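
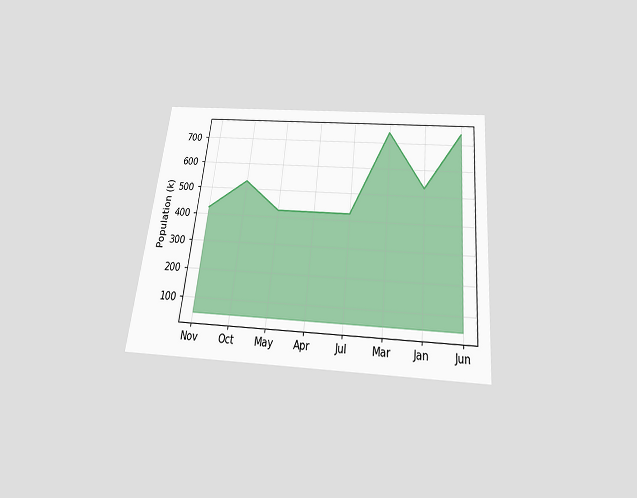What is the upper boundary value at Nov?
The chart is tilted about 6° clockwise and viewed slightly from below. At Nov the upper boundary is at 424k.

424k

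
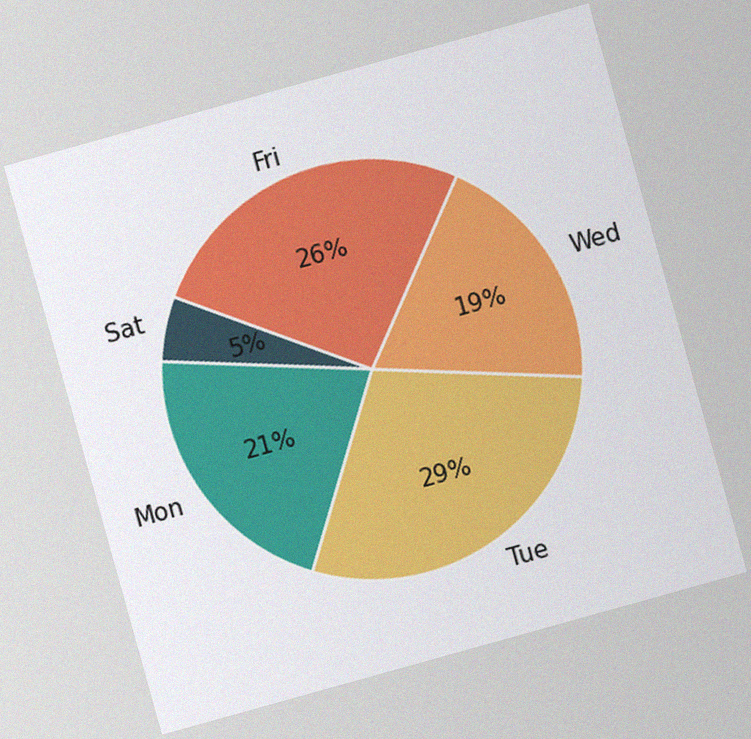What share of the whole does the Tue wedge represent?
29%

The chart is tilted about 16° counter-clockwise, with some photo noise. The Tue slice takes up 29% of the pie.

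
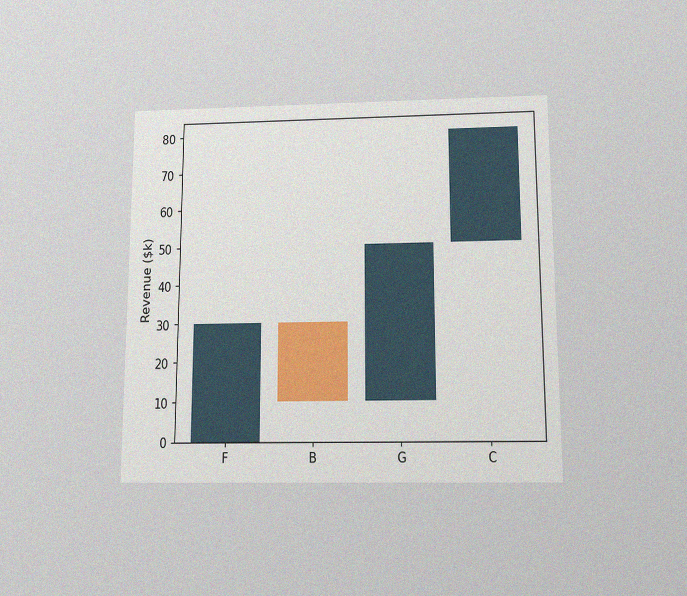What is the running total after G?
The chart is viewed slightly from below, with some photo noise. After G the running total reaches $50k.

$50k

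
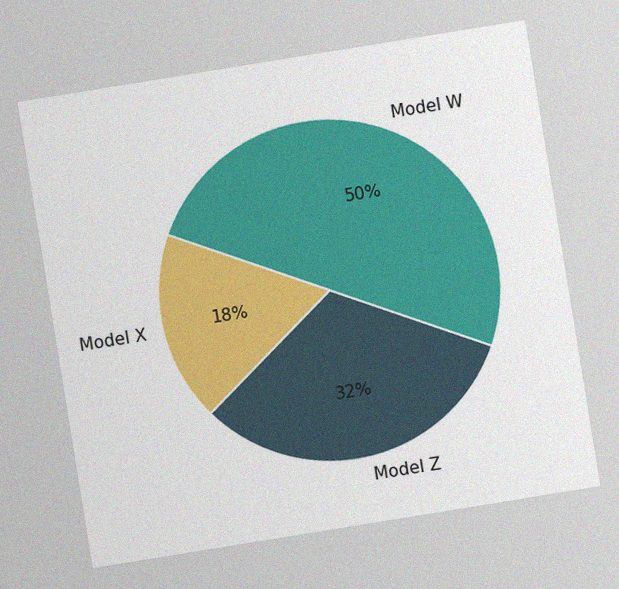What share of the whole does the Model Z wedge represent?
The chart is tilted about 9° counter-clockwise, with some photo noise. The Model Z slice takes up 32% of the pie.

32%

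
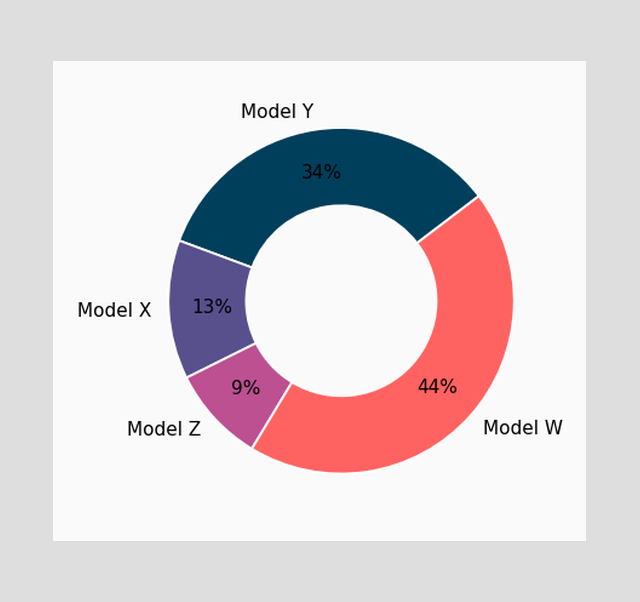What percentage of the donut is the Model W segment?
44%

The Model W segment takes up 44% of the ring.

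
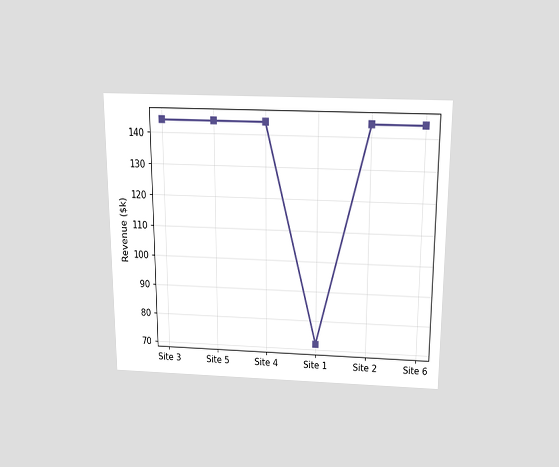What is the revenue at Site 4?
$144k

The chart is viewed slightly from above. At Site 4, the line is at $144k.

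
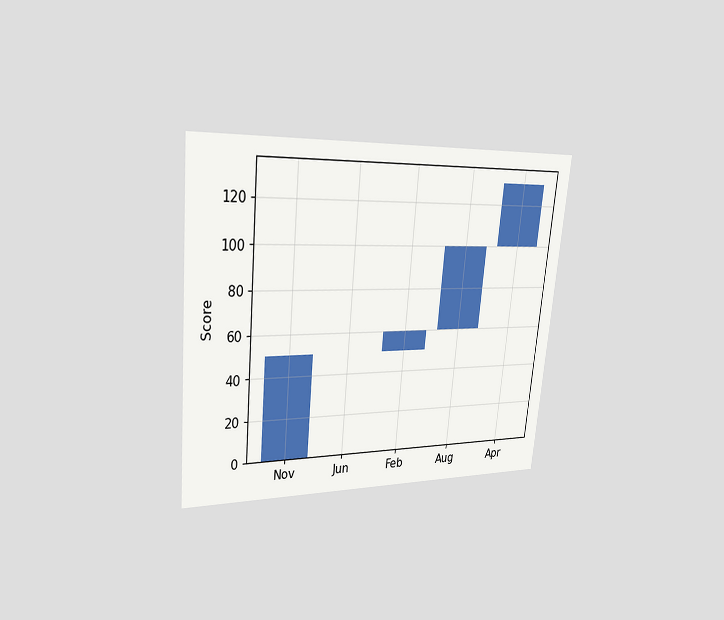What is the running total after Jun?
The chart is tilted about 5° clockwise and viewed slightly from the left. After Jun the running total reaches 50.

50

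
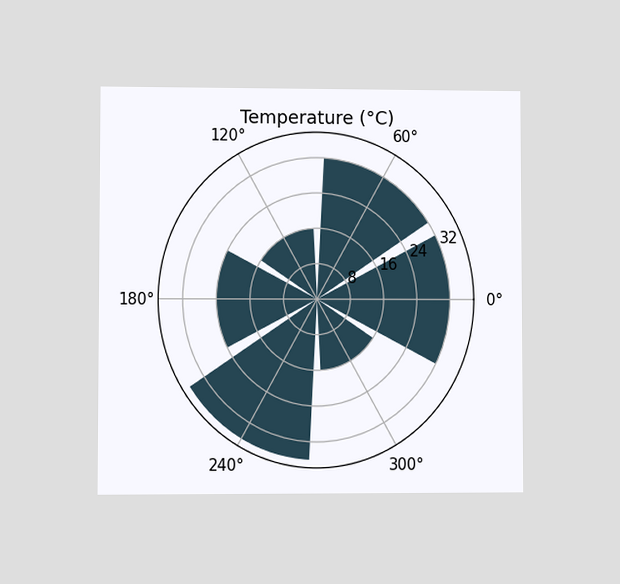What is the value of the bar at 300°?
The chart is viewed at a slight angle. The bar at 300° reaches 16°C on the radial axis.

16°C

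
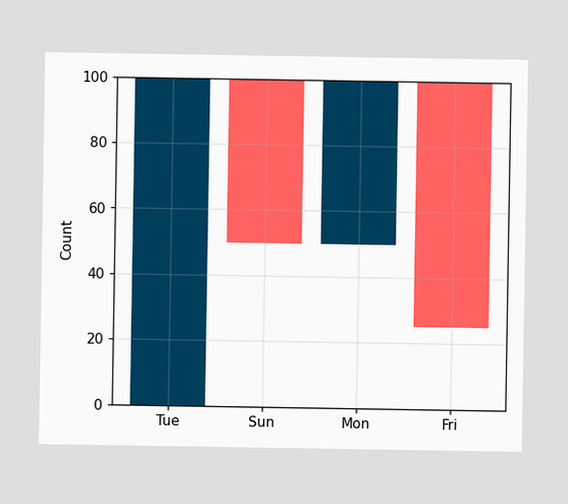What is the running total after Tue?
100

After Tue the running total reaches 100.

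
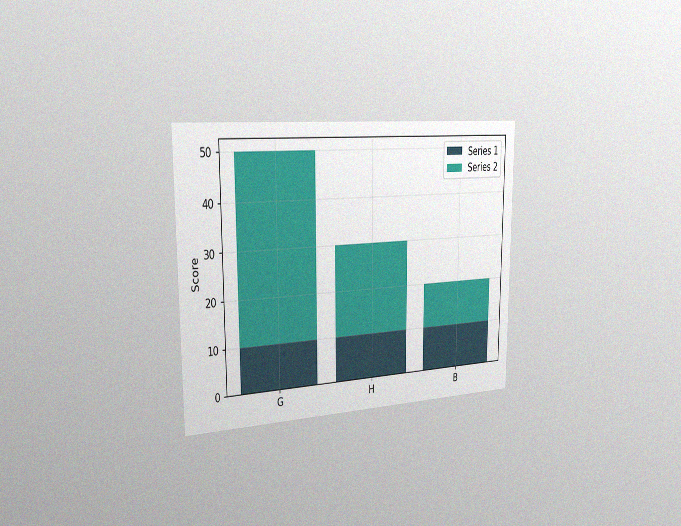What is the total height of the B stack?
The chart is viewed slightly from the left, with some photo noise. The B stack's top reaches 20 on the y-axis.

20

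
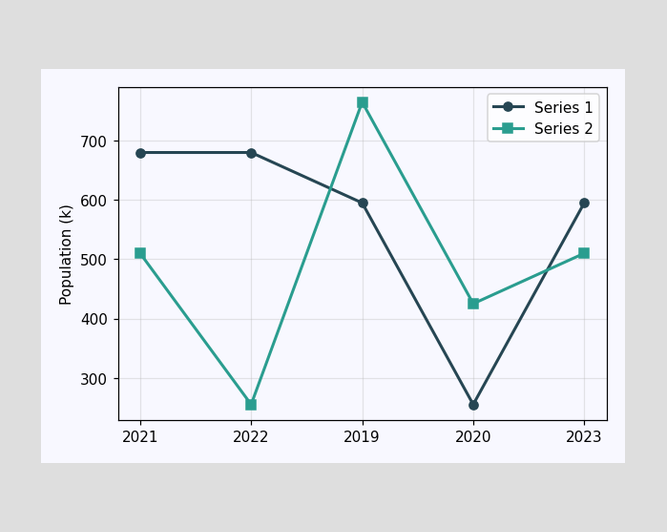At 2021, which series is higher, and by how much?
At 2021, Series 1 sits above the other line by 170k.

Series 1, by 170k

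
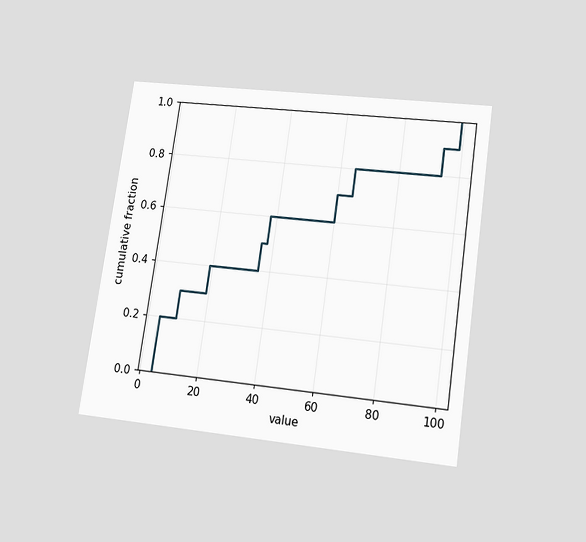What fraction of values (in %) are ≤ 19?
40%

The chart is tilted about 8° clockwise and viewed slightly from below. At x=19 the ECDF step is at 40%.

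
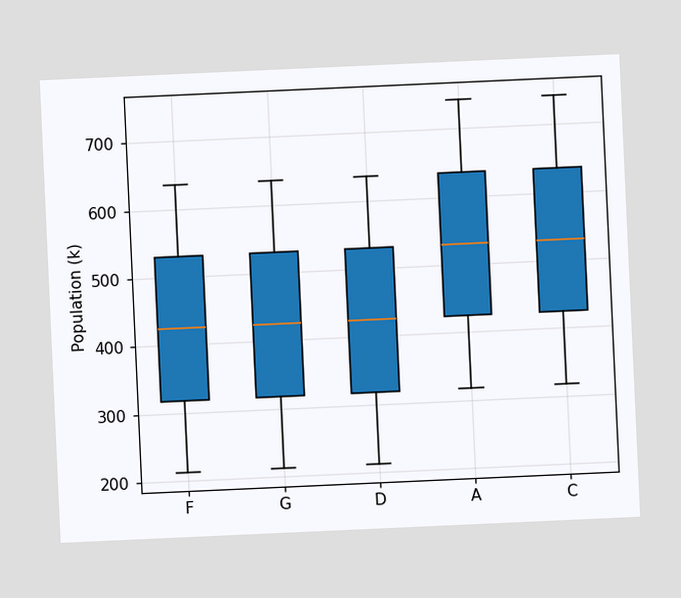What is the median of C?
530k

The chart is tilted about 3° counter-clockwise. The median line in the C box sits at 530k.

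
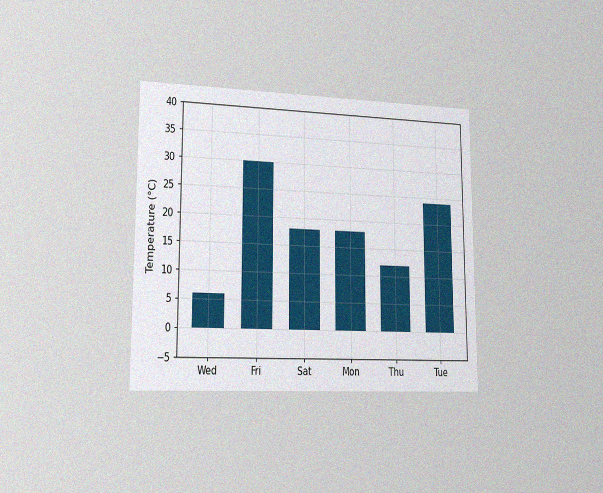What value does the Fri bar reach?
30°C

The chart is viewed slightly from the left, with some photo noise. Reading along the chart's y-axis, the Fri bar reaches 30°C.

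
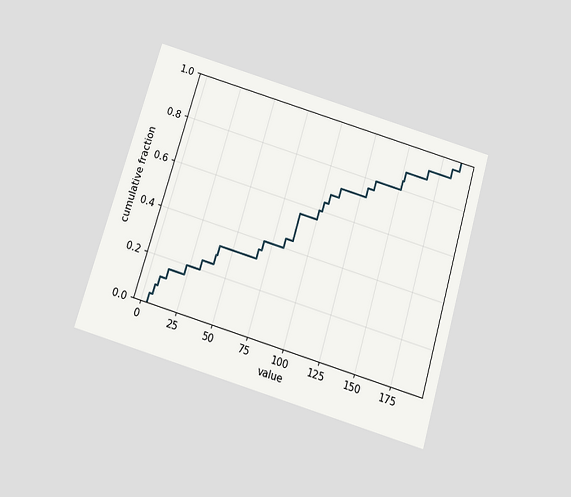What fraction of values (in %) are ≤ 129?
The chart is tilted about 17° clockwise and viewed slightly from below. At x=129 the ECDF step is at 76%.

76%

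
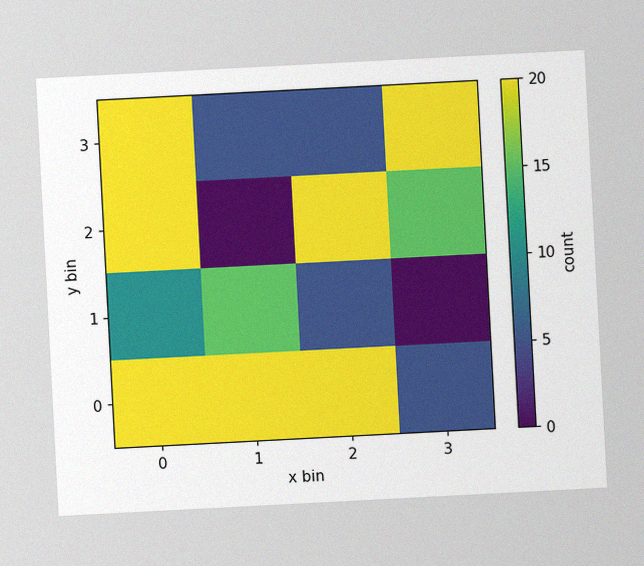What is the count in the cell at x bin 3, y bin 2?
The chart is tilted about 3° counter-clockwise, with some photo noise. Matching the cell (3, 2) against the colorbar gives 15.

15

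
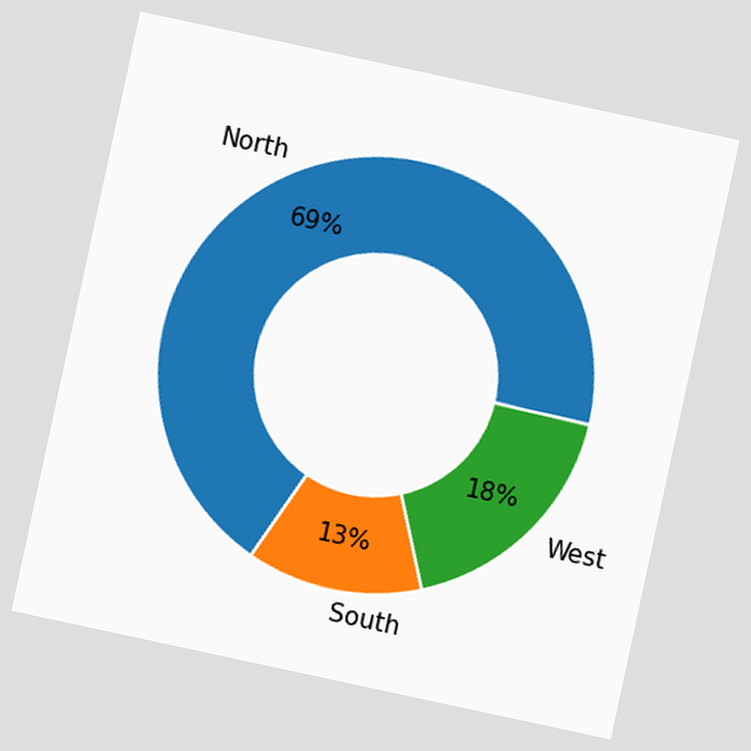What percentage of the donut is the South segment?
The chart is tilted about 12° clockwise. The South segment takes up 13% of the ring.

13%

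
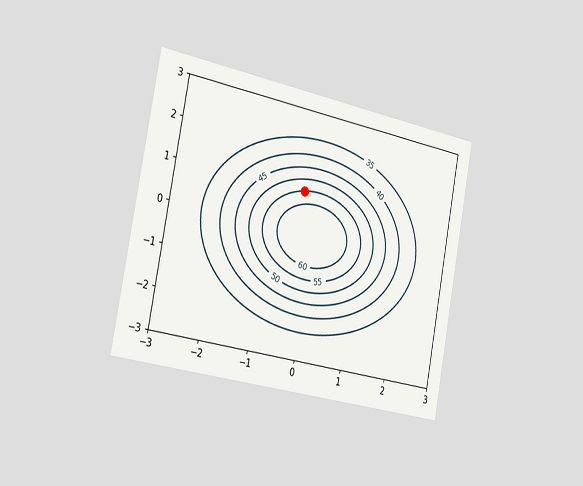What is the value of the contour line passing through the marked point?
55

The chart is tilted about 11° clockwise and viewed slightly from the left. The marked point sits on the contour labelled 55.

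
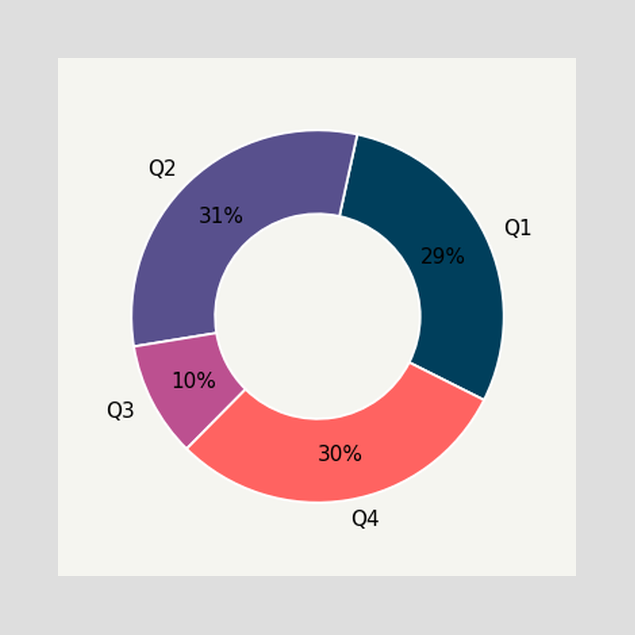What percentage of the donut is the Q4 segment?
The Q4 segment takes up 30% of the ring.

30%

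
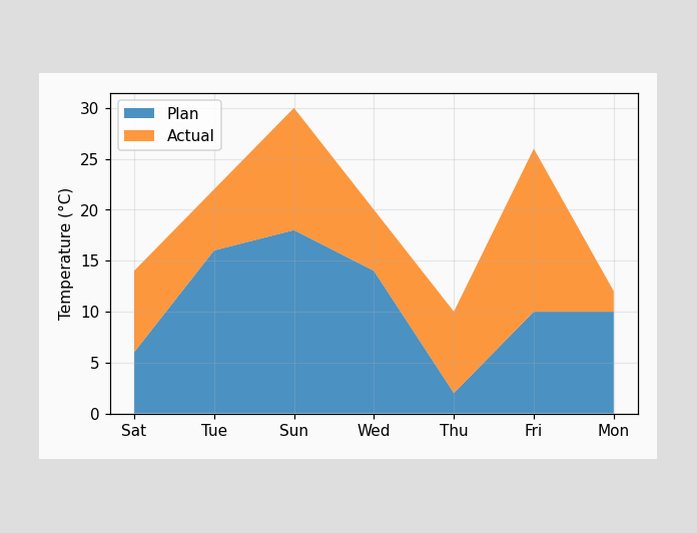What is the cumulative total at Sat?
The stacked total at Sat reaches 14°C.

14°C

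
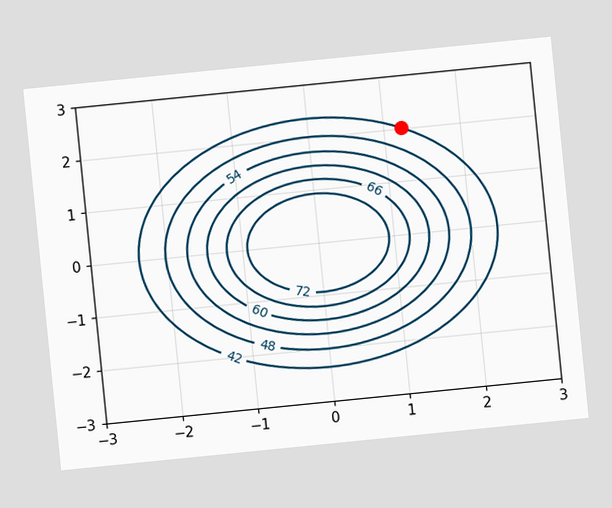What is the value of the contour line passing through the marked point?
The chart is tilted about 6° counter-clockwise. The marked point sits on the contour labelled 42.

42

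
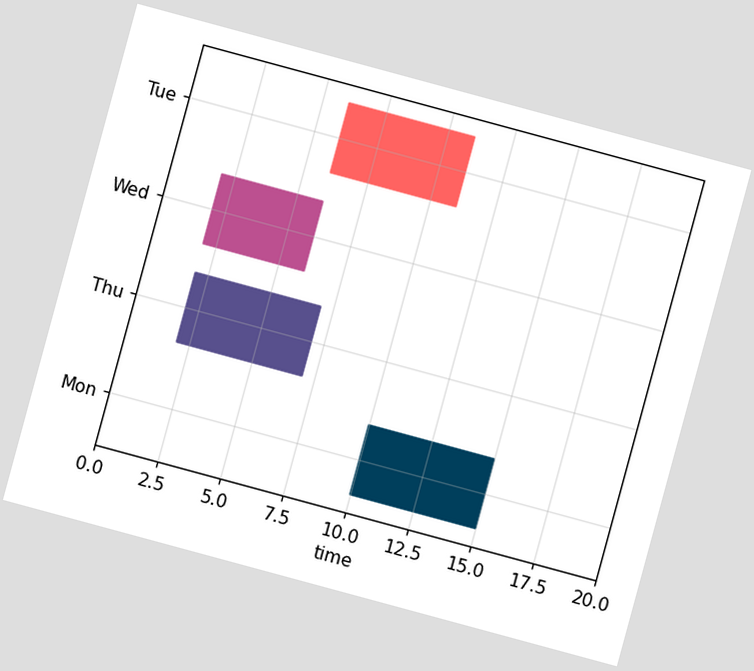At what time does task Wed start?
The chart is tilted about 15° clockwise. The Wed bar begins at t=2.

2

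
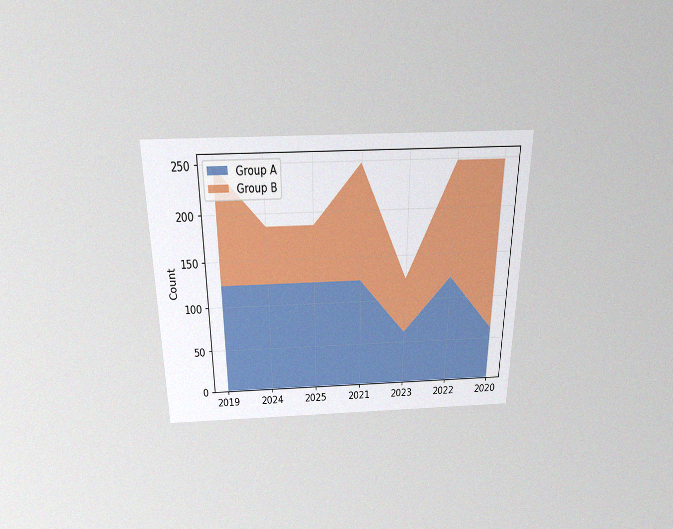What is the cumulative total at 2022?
248

The chart is viewed slightly from above, with some photo noise. The stacked total at 2022 reaches 248.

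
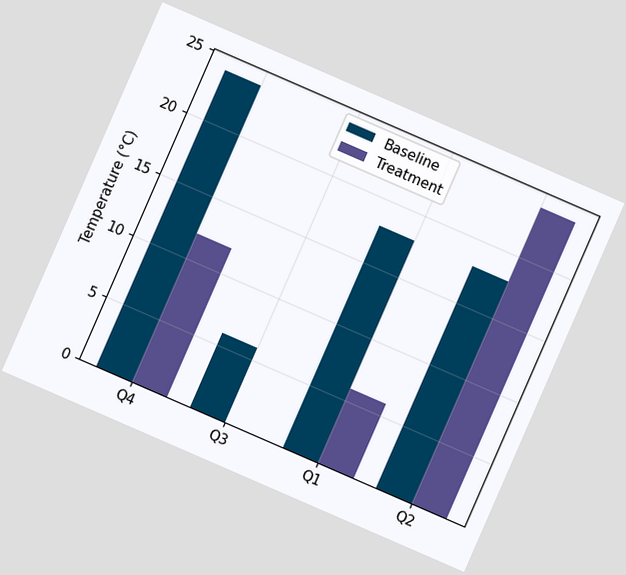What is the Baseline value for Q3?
The chart is tilted about 24° clockwise. The Baseline bar at Q3 reaches 6°C on the y-axis.

6°C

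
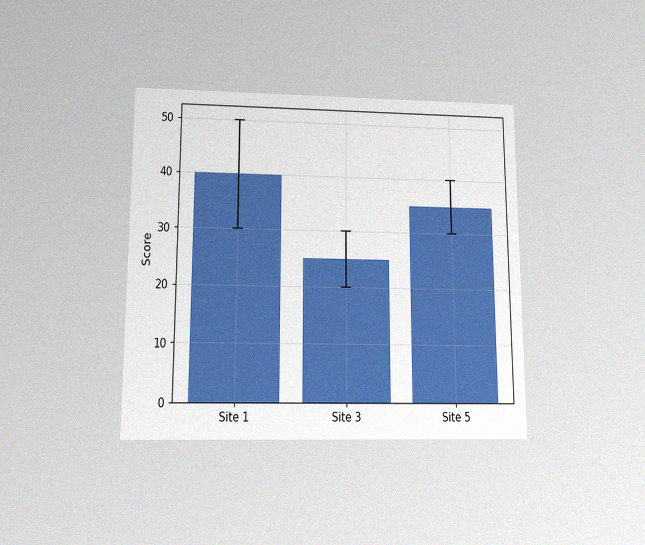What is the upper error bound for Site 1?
The chart is viewed slightly from below, with some photo noise. The Site 1 bar's upper whisker reaches 50.

50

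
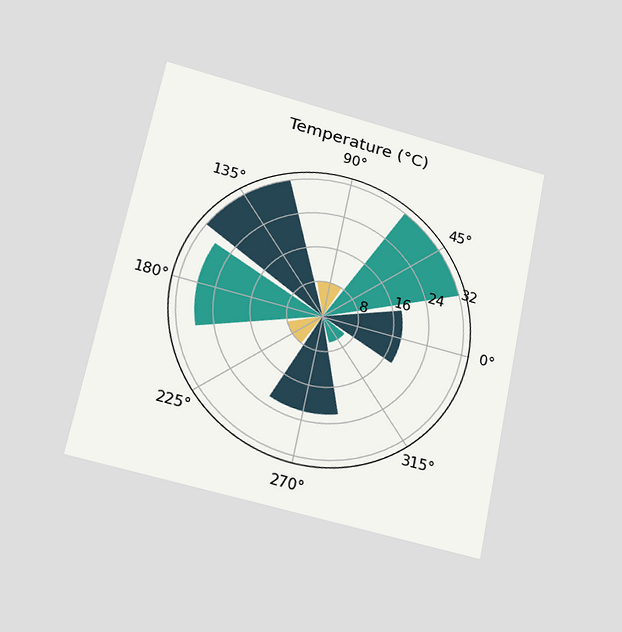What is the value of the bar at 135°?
The chart is tilted about 11° clockwise and viewed slightly from below. The bar at 135° reaches 32°C on the radial axis.

32°C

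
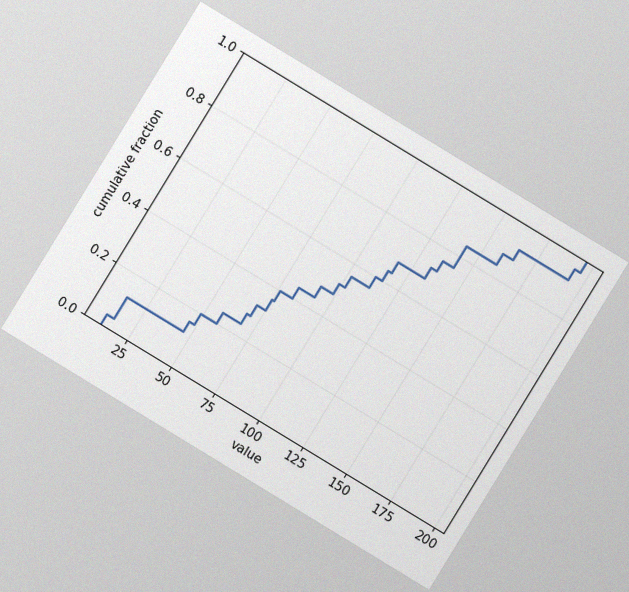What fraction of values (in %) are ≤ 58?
24%

The chart is tilted about 31° clockwise, with some photo noise. At x=58 the ECDF step is at 24%.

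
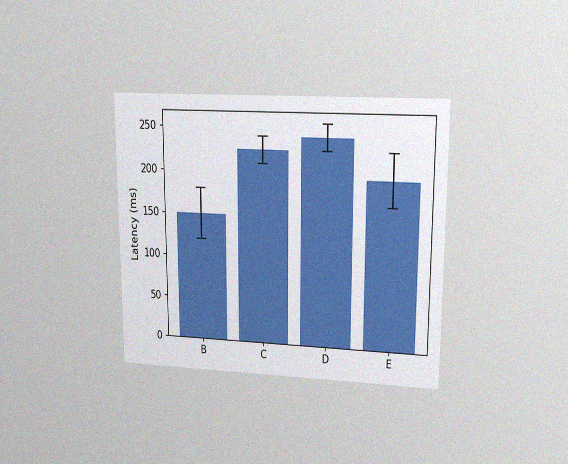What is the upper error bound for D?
255ms

The chart is viewed at a slight angle, with some photo noise. The D bar's upper whisker reaches 255ms.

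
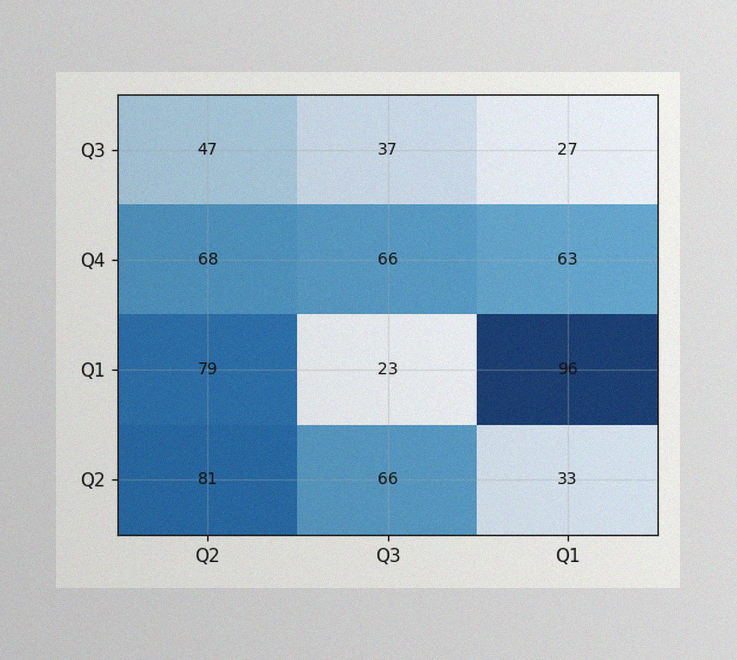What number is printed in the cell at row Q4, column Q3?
The image has some photo noise and uneven lighting. The (Q4, Q3) cell reads 66.

66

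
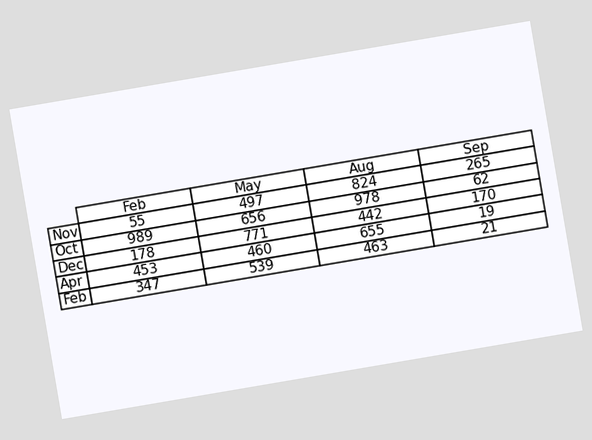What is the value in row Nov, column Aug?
824

The chart is tilted about 10° counter-clockwise. The (Nov, Aug) cell reads 824.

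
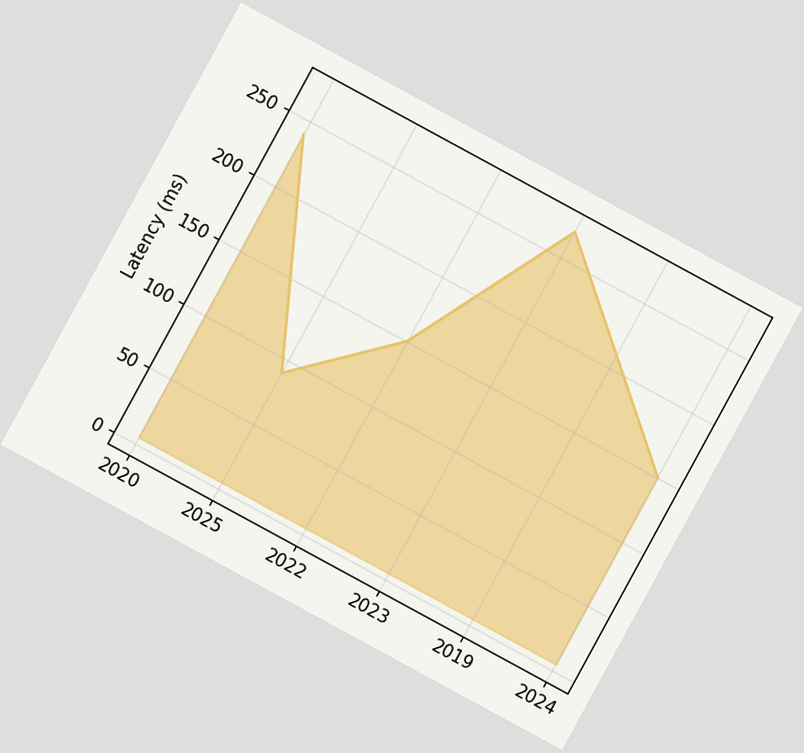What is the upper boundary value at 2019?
The chart is tilted about 29° clockwise. At 2019 the upper boundary is at 210ms.

210ms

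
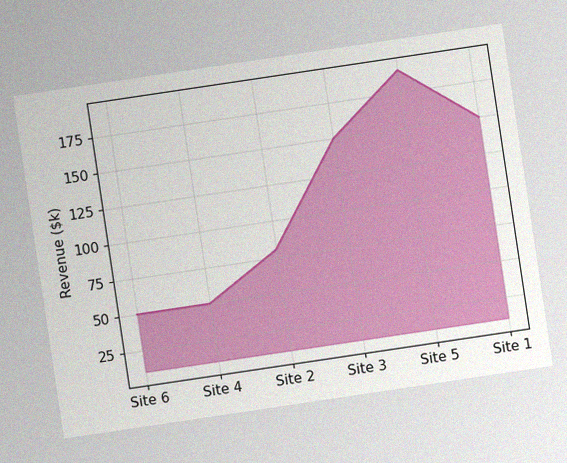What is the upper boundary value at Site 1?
The chart is tilted about 8° counter-clockwise, with some photo noise. At Site 1 the upper boundary is at $150k.

$150k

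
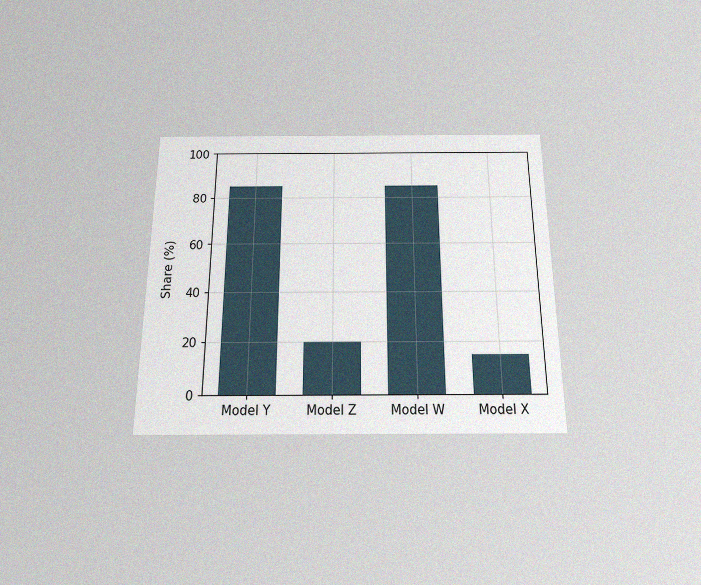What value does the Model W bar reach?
85%

The chart is viewed slightly from below, with some photo noise. Reading along the chart's y-axis, the Model W bar reaches 85%.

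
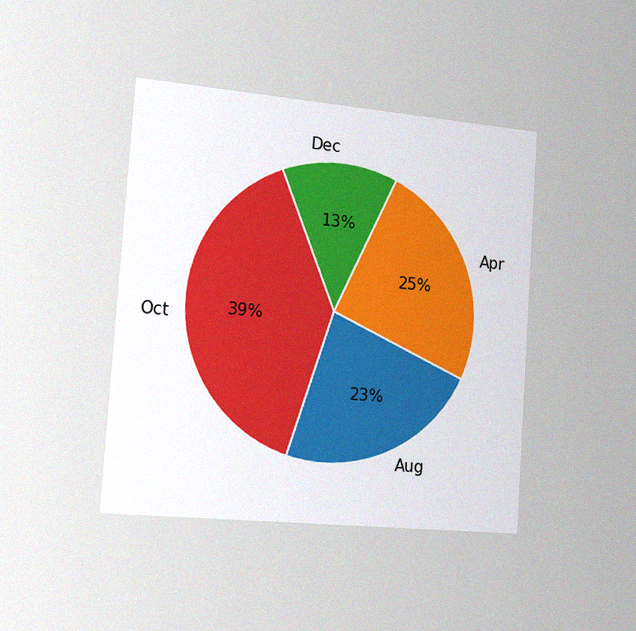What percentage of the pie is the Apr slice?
25%

The chart is tilted about 4° clockwise and viewed slightly from the left, with some photo noise. The Apr slice takes up 25% of the pie.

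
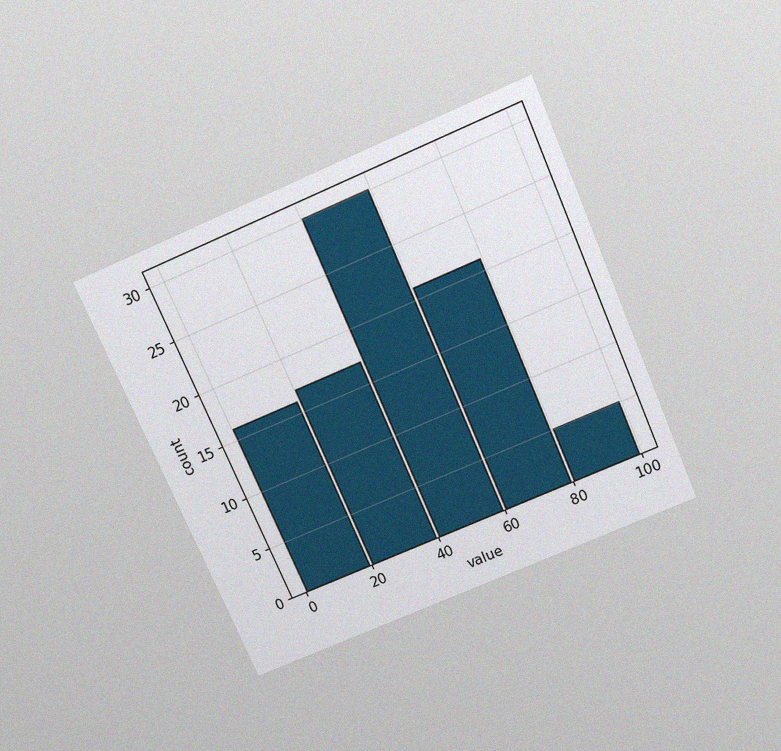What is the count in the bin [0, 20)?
16

The chart is tilted about 24° counter-clockwise and viewed slightly from above, with some photo noise. The [0, 20) bin has height 16.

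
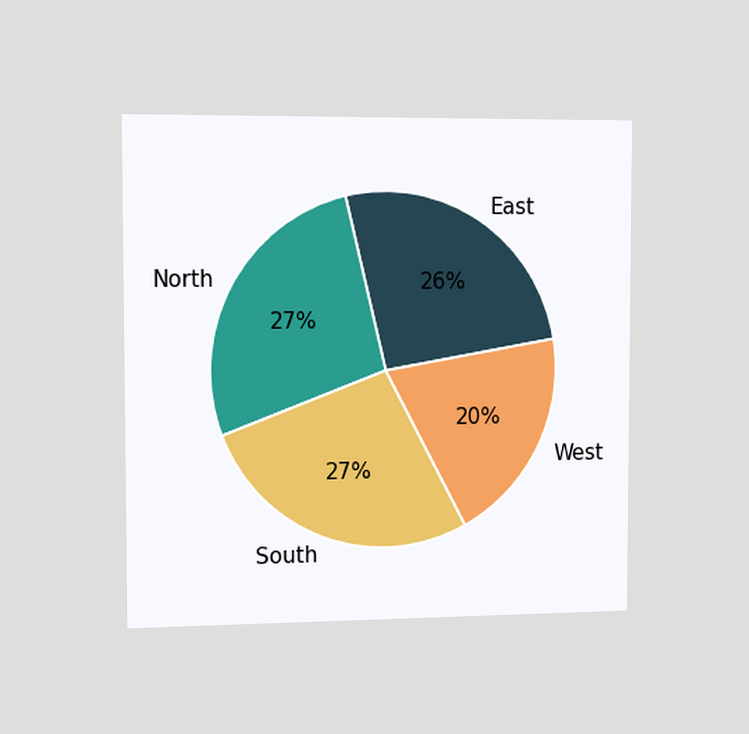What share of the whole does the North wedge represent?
27%

The chart is viewed slightly from the left. The North slice takes up 27% of the pie.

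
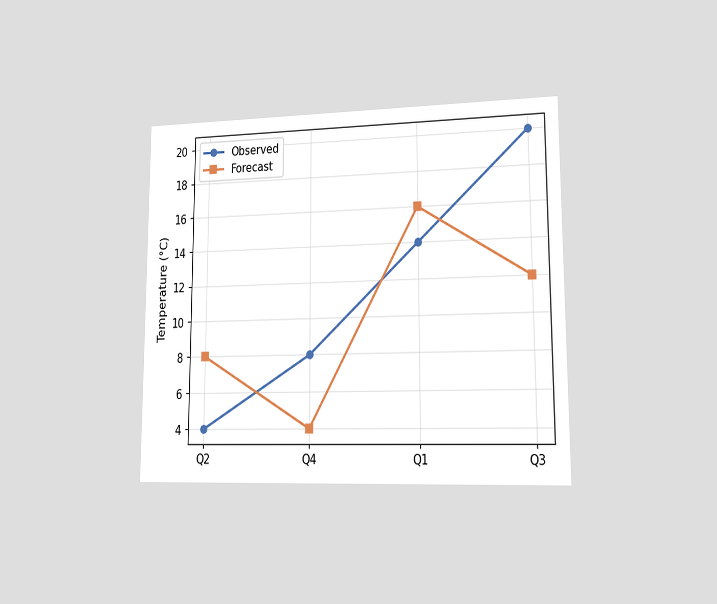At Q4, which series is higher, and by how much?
The chart is viewed slightly from the right. At Q4, Observed sits above the other line by 4°C.

Observed, by 4°C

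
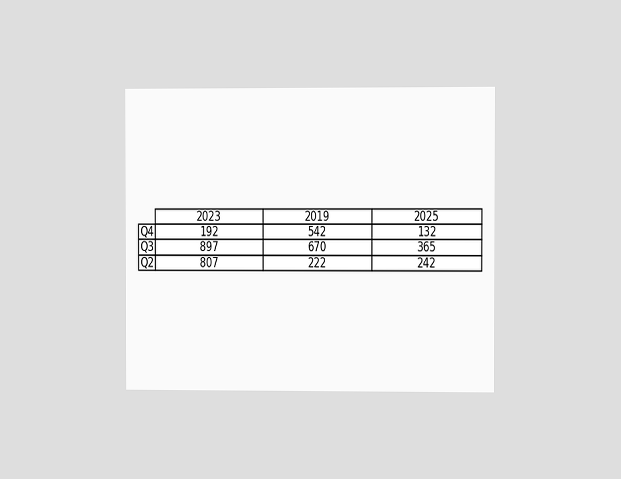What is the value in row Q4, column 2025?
132

The chart is viewed at a slight angle. The (Q4, 2025) cell reads 132.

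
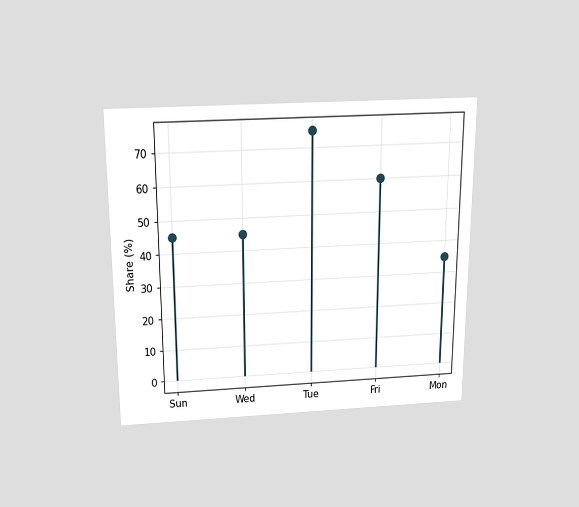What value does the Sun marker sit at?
The chart is viewed slightly from above. The Sun marker sits at 45%.

45%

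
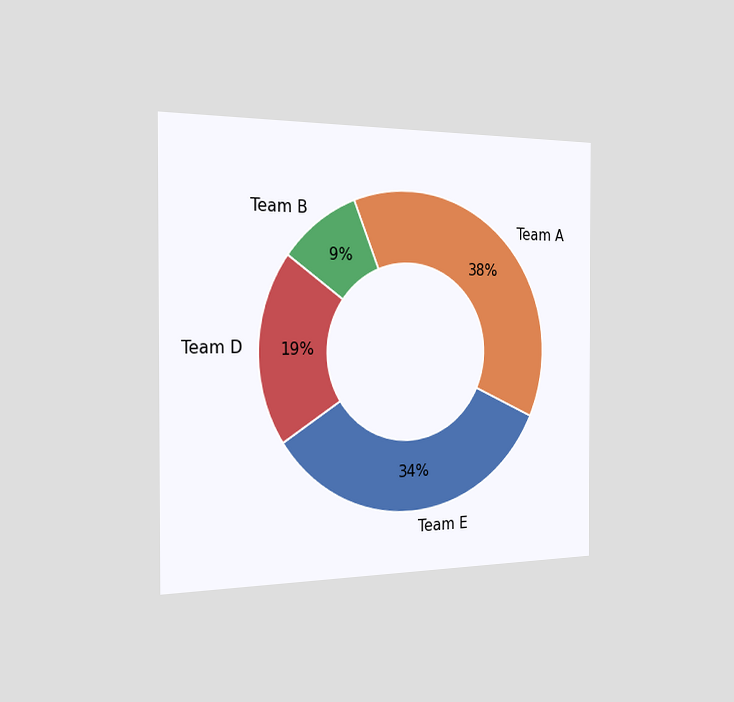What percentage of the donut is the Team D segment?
19%

The chart is viewed slightly from the left. The Team D segment takes up 19% of the ring.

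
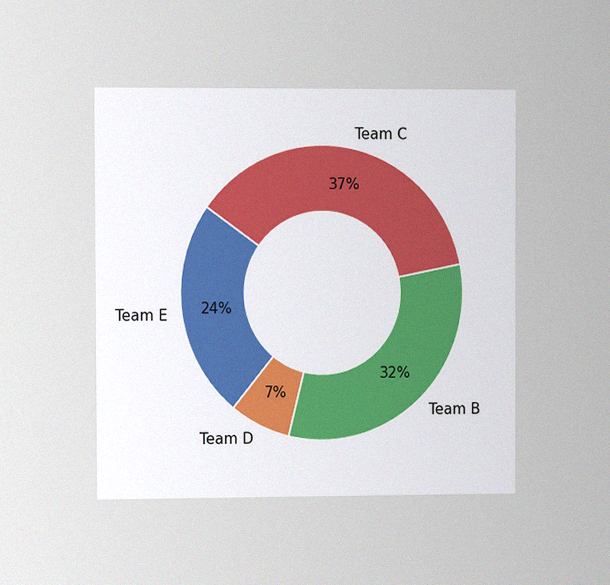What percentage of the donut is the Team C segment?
37%

The chart is viewed at a slight angle, with some photo noise. The Team C segment takes up 37% of the ring.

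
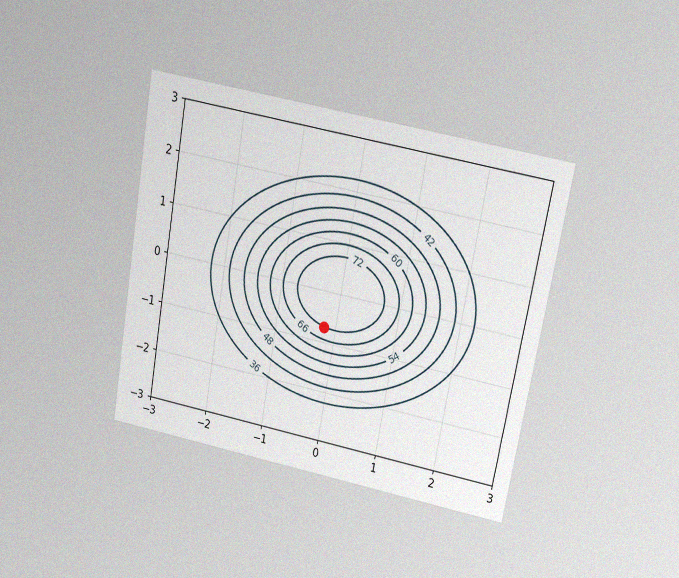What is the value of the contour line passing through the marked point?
The chart is tilted about 10° clockwise and viewed at a slight angle, with some photo noise. The marked point sits on the contour labelled 72.

72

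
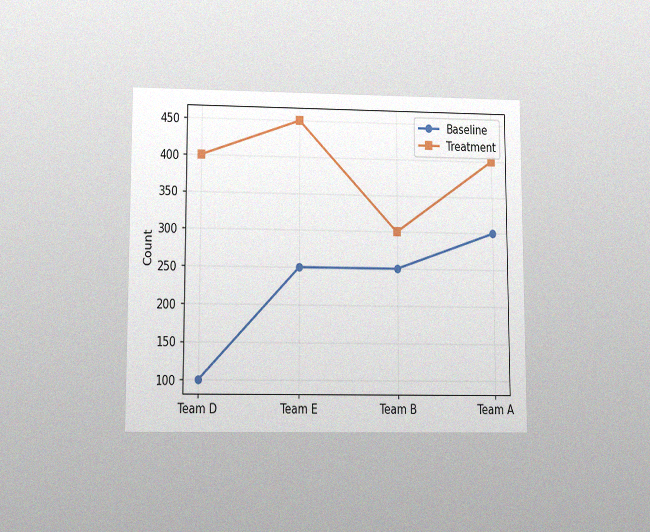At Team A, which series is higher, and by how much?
Treatment, by 100

The chart is viewed at a slight angle, with some photo noise. At Team A, Treatment sits above the other line by 100.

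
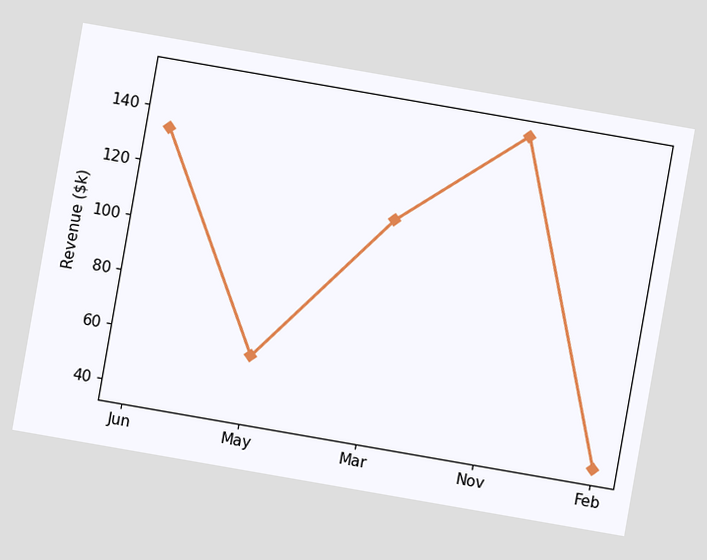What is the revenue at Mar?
$114k

The chart is tilted about 10° clockwise. At Mar, the line is at $114k.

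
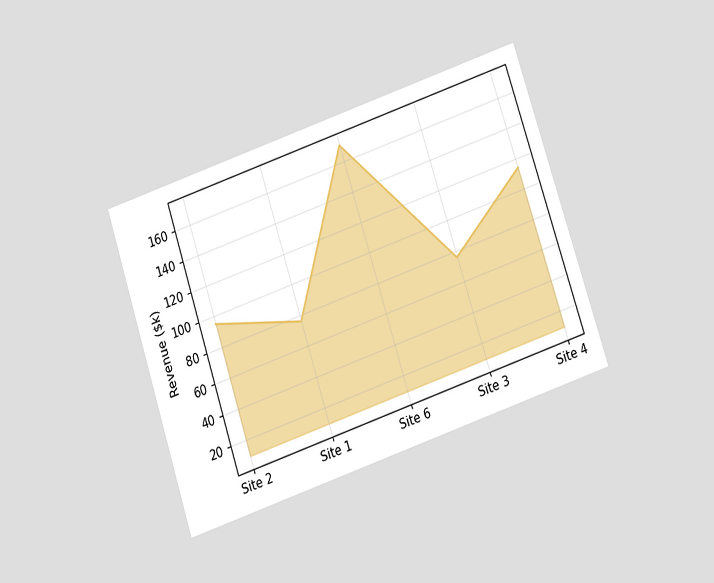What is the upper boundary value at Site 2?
The chart is tilted about 18° counter-clockwise and viewed slightly from below. At Site 2 the upper boundary is at $95k.

$95k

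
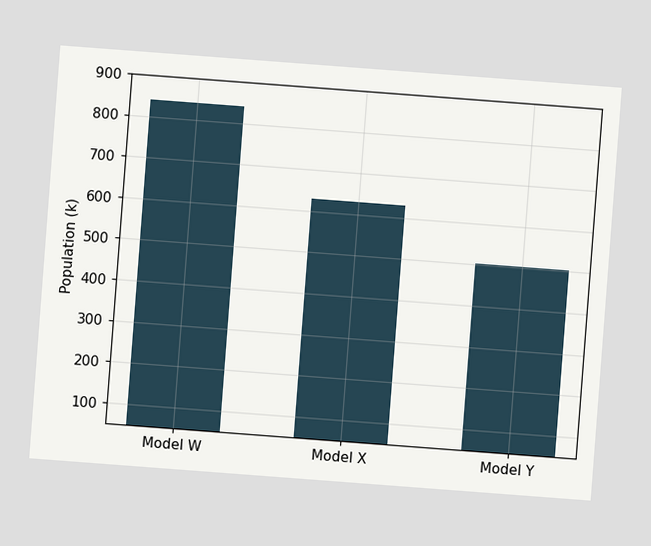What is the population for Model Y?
The chart is tilted about 4° clockwise. Reading along the chart's y-axis, the Model Y bar reaches 504k.

504k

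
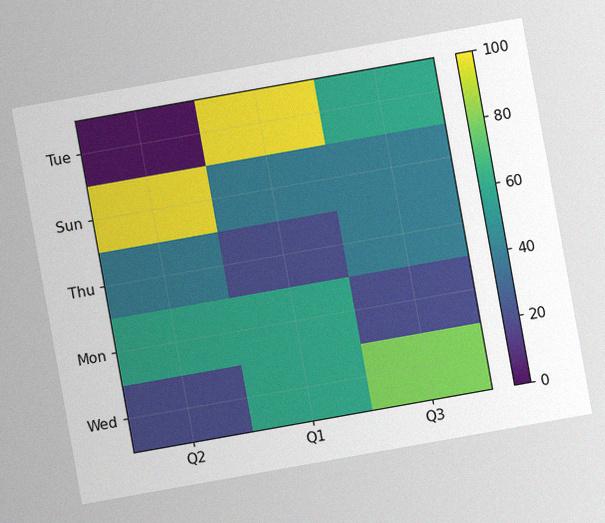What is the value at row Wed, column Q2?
20

The chart is tilted about 10° counter-clockwise, with some photo noise. Matching cell (Wed, Q2) against the colorbar gives 20.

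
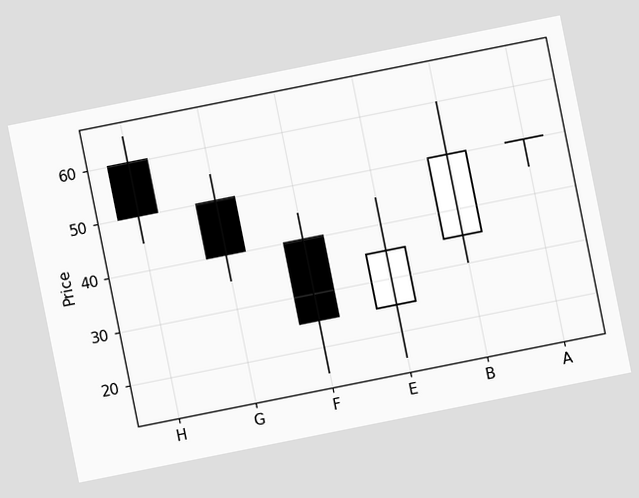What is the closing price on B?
50

The chart is tilted about 11° counter-clockwise. The B candle closes at 50.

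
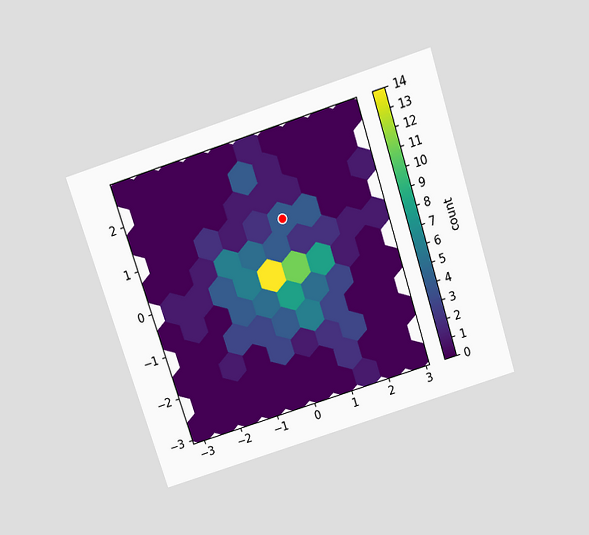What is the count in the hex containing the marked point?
4

The chart is tilted about 18° counter-clockwise and viewed slightly from above. The marked hex reads 4 on the colorbar.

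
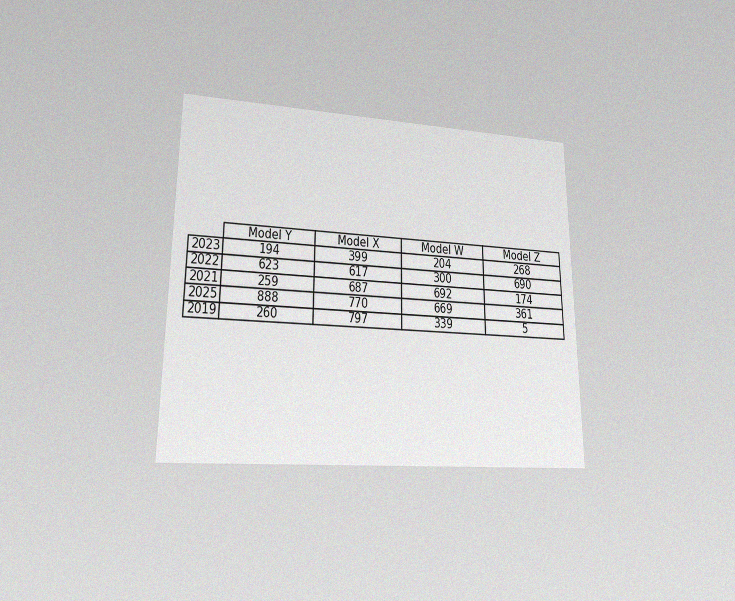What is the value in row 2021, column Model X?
The chart is viewed at a slight angle, with some photo noise. The (2021, Model X) cell reads 687.

687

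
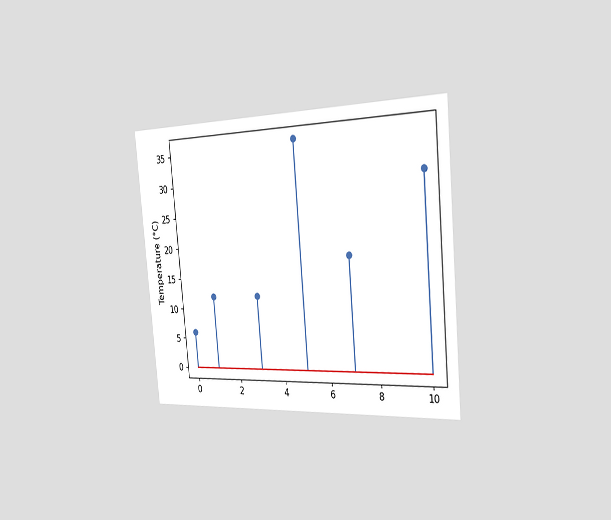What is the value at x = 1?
12°C

The chart is tilted about 5° counter-clockwise and viewed slightly from the right. The stem at x=1 reaches 12°C.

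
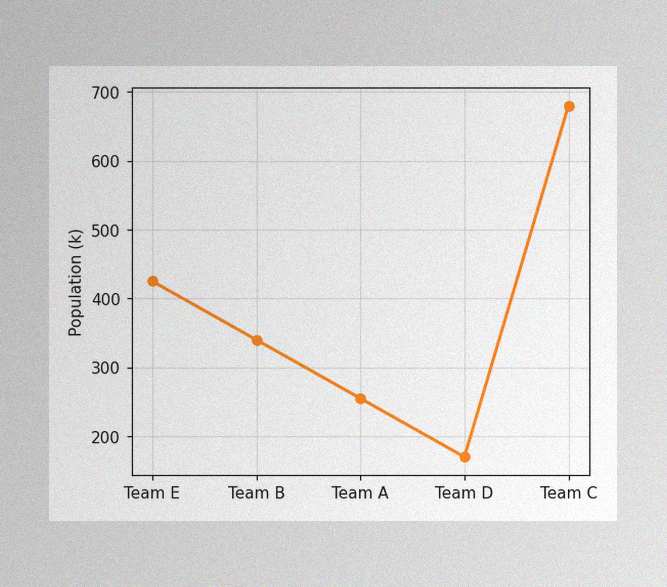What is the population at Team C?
The image has some photo noise and uneven lighting. At Team C, the line is at 680k.

680k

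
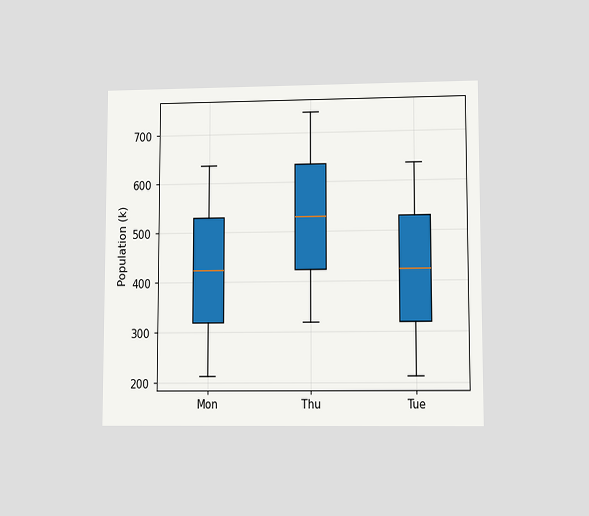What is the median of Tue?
424k

The chart is viewed at a slight angle. The median line in the Tue box sits at 424k.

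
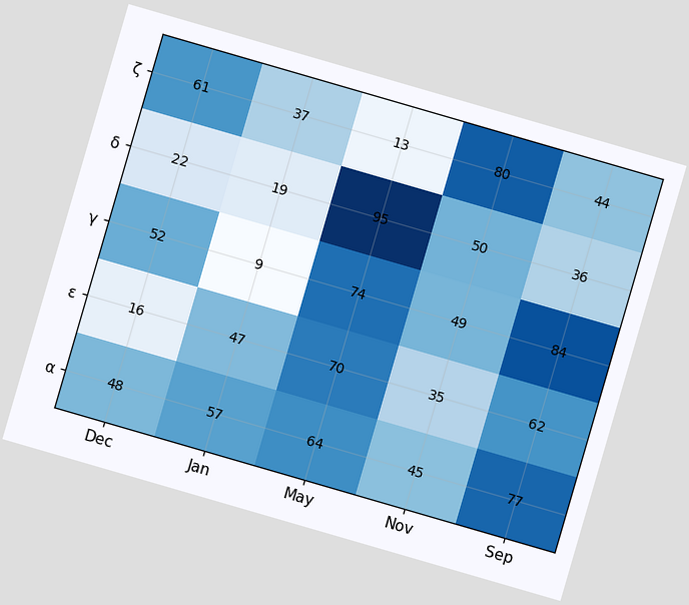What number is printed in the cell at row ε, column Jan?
The chart is tilted about 16° clockwise. The (ε, Jan) cell reads 47.

47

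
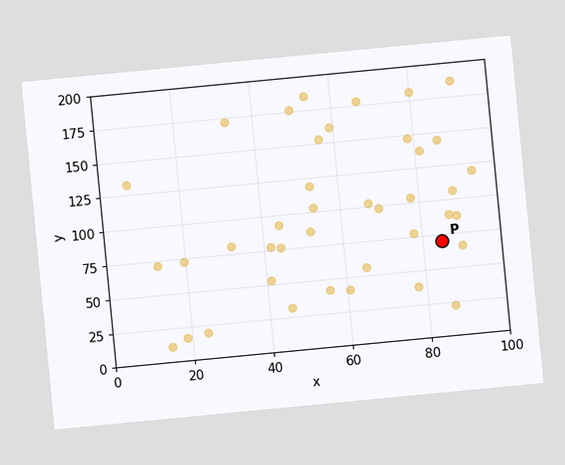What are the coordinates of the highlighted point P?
(85, 70)

The chart is tilted about 5° counter-clockwise. Following the gridlines from P to each axis, P sits at (85, 70).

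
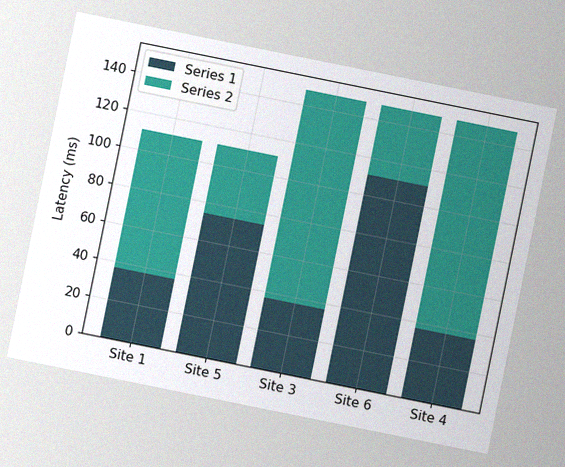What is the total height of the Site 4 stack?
148ms

The chart is tilted about 11° clockwise, with some photo noise. The Site 4 stack's top reaches 148ms on the y-axis.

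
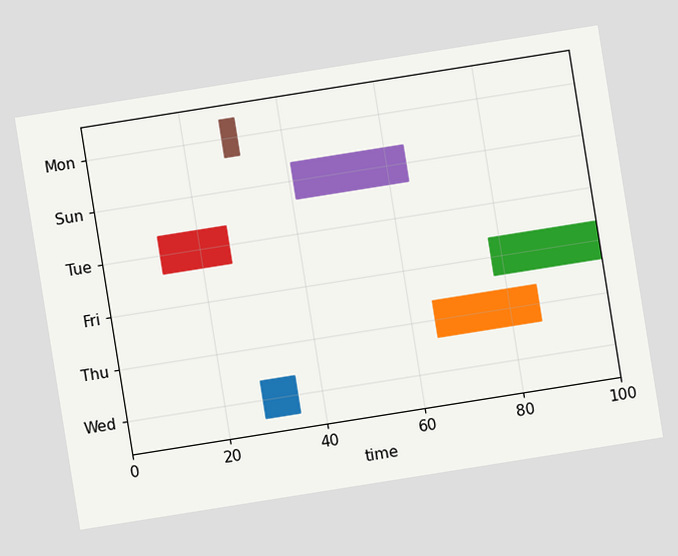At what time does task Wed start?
The chart is tilted about 9° counter-clockwise. The Wed bar begins at t=28.

28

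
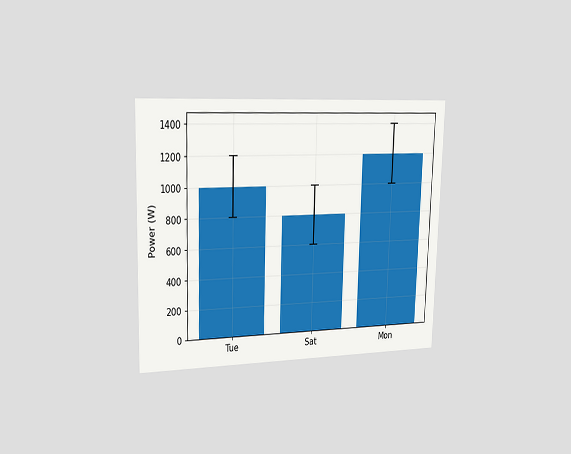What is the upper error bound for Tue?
The chart is viewed slightly from the left. The Tue bar's upper whisker reaches 1200W.

1200W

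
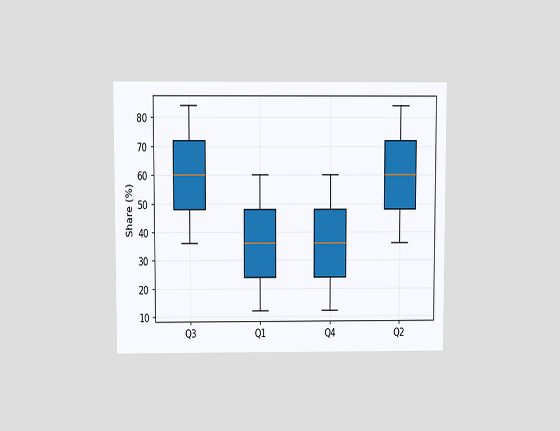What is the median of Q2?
The chart is viewed slightly from above. The median line in the Q2 box sits at 60%.

60%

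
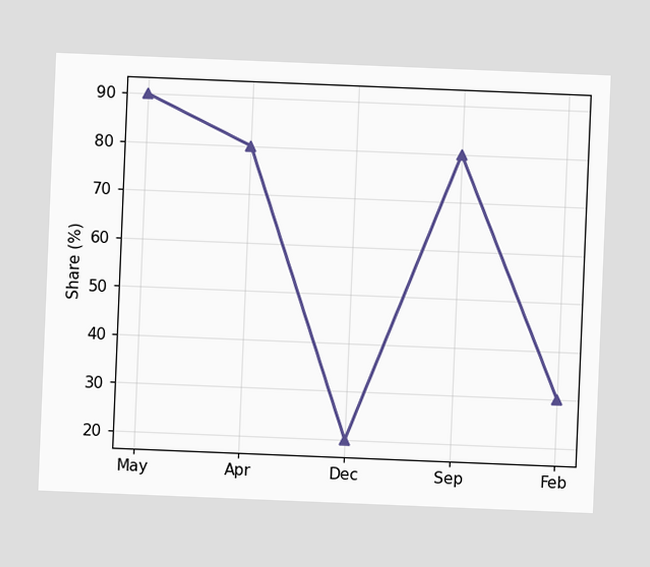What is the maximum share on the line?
The chart is tilted about 2° clockwise. The highest point is at May, and reading across to the y-axis gives 90%.

90%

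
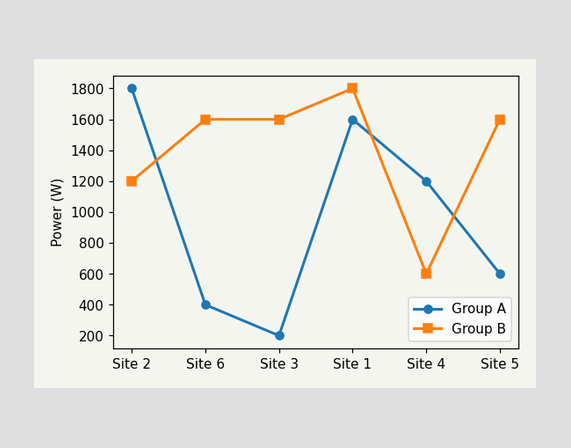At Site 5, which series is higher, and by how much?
Group B, by 1000W

At Site 5, Group B sits above the other line by 1000W.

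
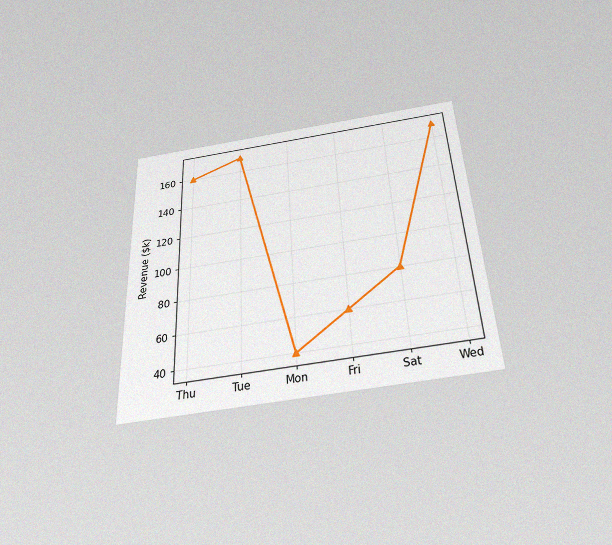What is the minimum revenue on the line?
The chart is tilted about 3° counter-clockwise and viewed slightly from below, with some photo noise. The lowest point is at Mon, and reading across to the y-axis gives $40k.

$40k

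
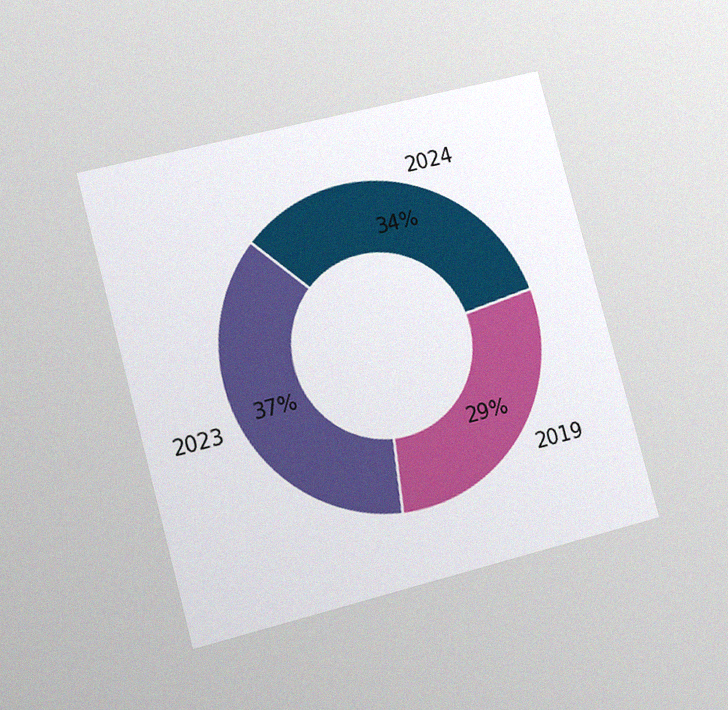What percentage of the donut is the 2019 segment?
29%

The chart is tilted about 15° counter-clockwise and viewed at a slight angle, with some photo noise. The 2019 segment takes up 29% of the ring.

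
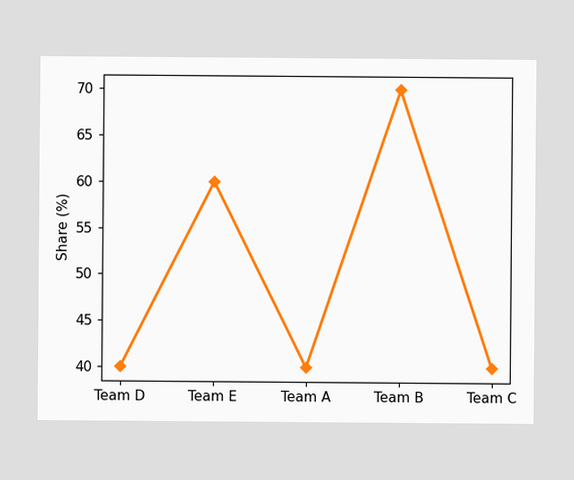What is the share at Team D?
40%

At Team D, the line is at 40%.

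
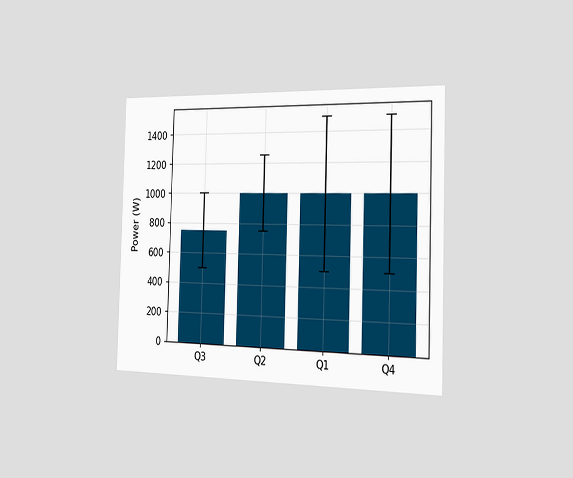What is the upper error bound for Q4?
1500W

The chart is viewed slightly from the right. The Q4 bar's upper whisker reaches 1500W.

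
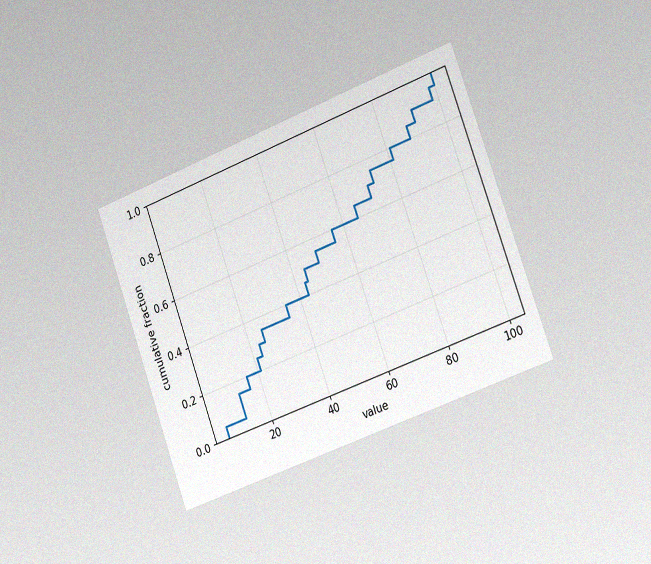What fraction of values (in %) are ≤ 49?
The chart is tilted about 20° counter-clockwise and viewed slightly from the right, with some photo noise. At x=49 the ECDF step is at 55%.

55%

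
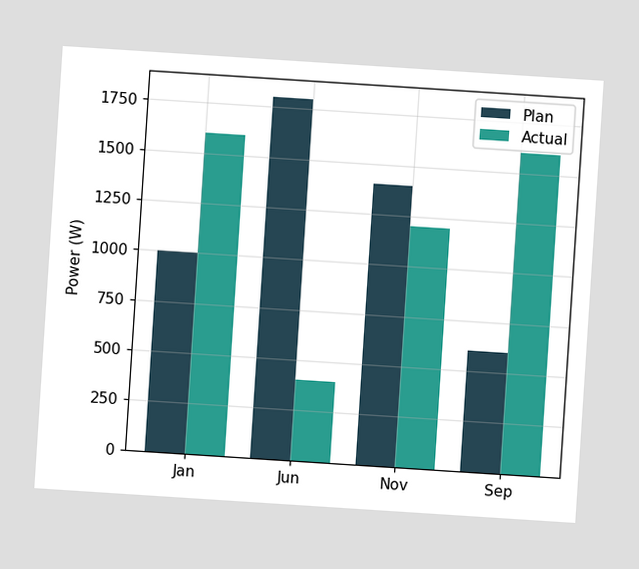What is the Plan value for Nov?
The chart is tilted about 4° clockwise. The Plan bar at Nov reaches 1400W on the y-axis.

1400W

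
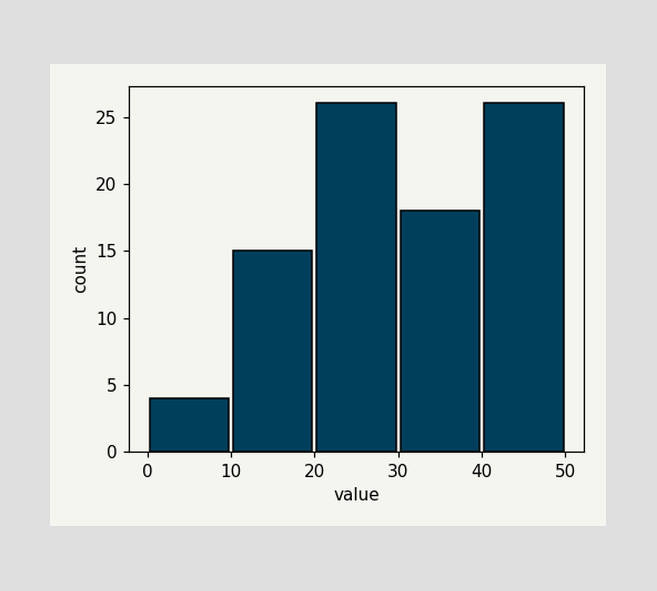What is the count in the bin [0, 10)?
4

The [0, 10) bin has height 4.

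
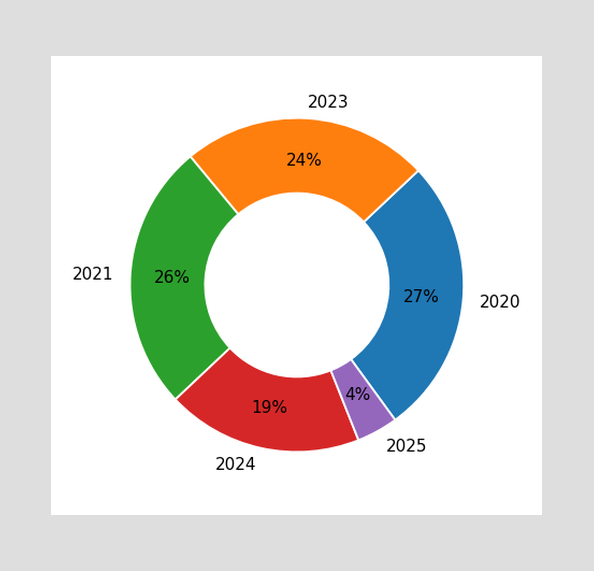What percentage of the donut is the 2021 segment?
The 2021 segment takes up 26% of the ring.

26%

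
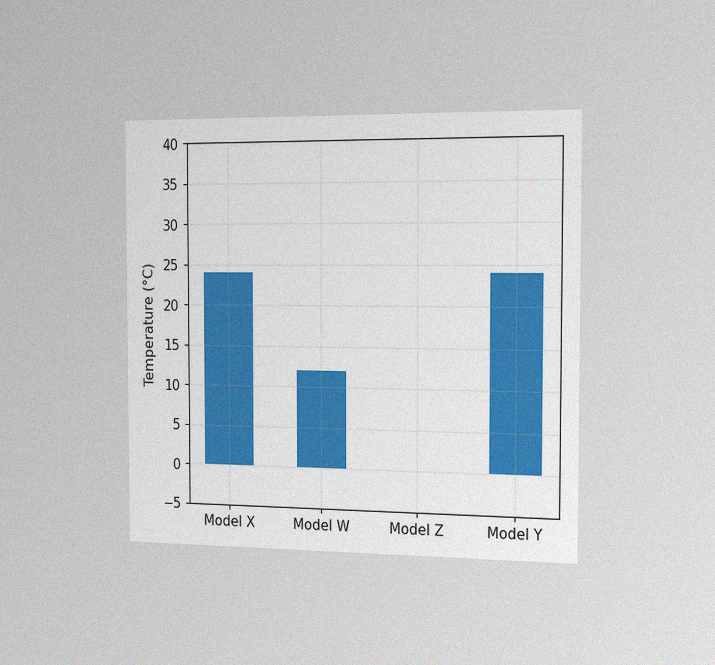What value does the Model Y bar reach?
The chart is viewed slightly from the right, with some photo noise. Reading along the chart's y-axis, the Model Y bar reaches 24°C.

24°C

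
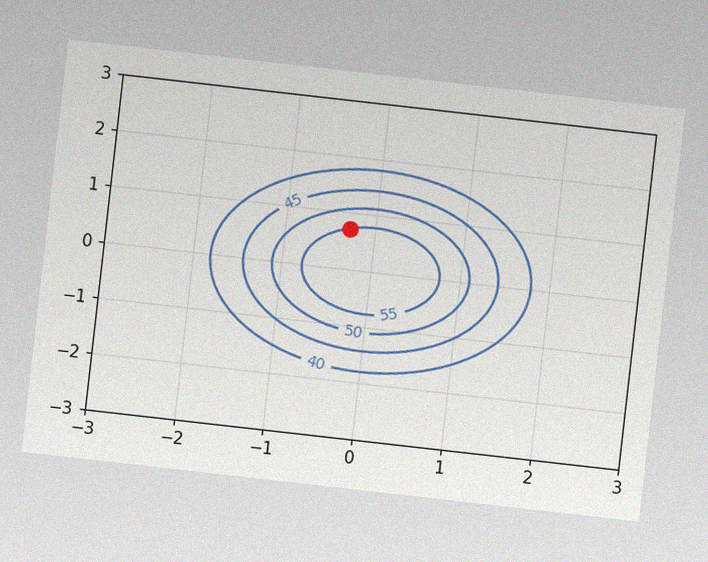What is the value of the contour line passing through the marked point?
55

The chart is tilted about 6° clockwise, with some photo noise. The marked point sits on the contour labelled 55.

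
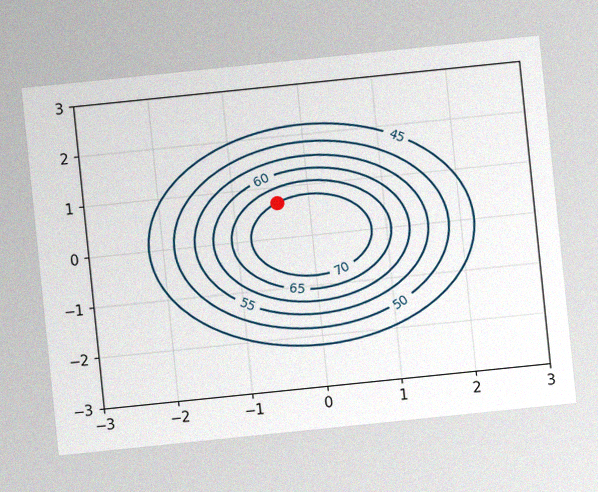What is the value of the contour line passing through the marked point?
70

The chart is tilted about 6° counter-clockwise, with some photo noise. The marked point sits on the contour labelled 70.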